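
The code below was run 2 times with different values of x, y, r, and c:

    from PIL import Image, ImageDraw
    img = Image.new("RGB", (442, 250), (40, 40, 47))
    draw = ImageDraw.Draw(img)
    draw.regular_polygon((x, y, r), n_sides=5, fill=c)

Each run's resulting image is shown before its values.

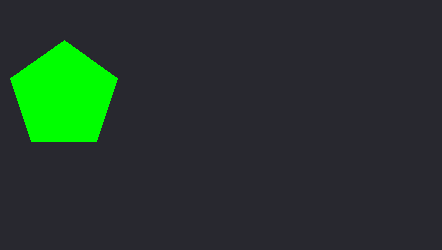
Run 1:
x = 64; y = 96; r = 56; c = 'lime'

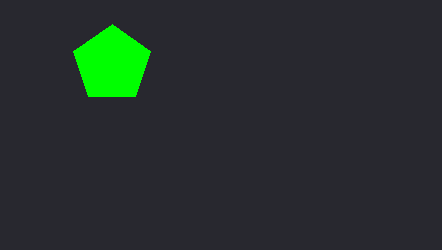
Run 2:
x = 112; y = 64; r = 40; c = 'lime'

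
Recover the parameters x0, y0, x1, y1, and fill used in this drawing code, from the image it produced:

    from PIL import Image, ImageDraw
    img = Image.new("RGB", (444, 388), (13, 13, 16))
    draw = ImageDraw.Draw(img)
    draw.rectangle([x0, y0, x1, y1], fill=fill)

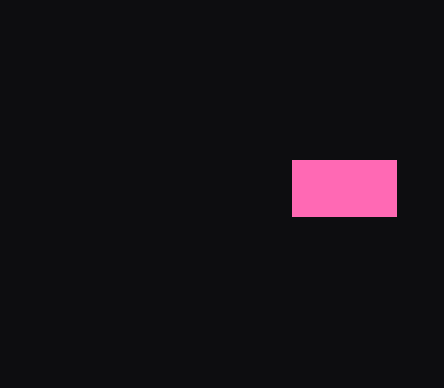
x0 = 292
y0 = 160
x1 = 396
y1 = 216
fill = 'hotpink'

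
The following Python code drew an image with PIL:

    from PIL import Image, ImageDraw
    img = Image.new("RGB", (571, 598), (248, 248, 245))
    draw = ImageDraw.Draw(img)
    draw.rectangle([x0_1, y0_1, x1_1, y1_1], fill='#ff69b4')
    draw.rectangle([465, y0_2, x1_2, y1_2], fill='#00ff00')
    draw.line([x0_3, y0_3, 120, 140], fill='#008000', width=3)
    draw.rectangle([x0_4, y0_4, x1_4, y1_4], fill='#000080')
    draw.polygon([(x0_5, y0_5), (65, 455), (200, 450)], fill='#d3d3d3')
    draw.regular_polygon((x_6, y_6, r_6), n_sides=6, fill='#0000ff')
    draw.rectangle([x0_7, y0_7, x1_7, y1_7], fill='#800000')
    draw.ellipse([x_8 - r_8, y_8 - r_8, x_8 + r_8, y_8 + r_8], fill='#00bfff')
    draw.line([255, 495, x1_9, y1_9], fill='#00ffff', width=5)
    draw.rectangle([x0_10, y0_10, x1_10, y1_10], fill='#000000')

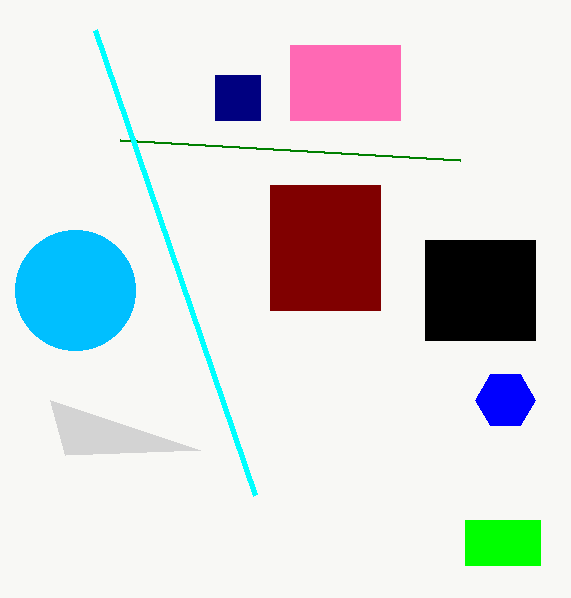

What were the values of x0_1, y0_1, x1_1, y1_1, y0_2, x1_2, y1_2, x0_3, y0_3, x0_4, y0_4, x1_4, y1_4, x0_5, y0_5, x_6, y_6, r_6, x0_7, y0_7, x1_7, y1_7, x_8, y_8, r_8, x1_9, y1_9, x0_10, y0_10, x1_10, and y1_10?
x0_1 = 290; y0_1 = 45; x1_1 = 400; y1_1 = 120; y0_2 = 520; x1_2 = 540; y1_2 = 565; x0_3 = 460; y0_3 = 160; x0_4 = 215; y0_4 = 75; x1_4 = 260; y1_4 = 120; x0_5 = 50; y0_5 = 400; x_6 = 505; y_6 = 400; r_6 = 30; x0_7 = 270; y0_7 = 185; x1_7 = 380; y1_7 = 310; x_8 = 75; y_8 = 290; r_8 = 60; x1_9 = 95; y1_9 = 30; x0_10 = 425; y0_10 = 240; x1_10 = 535; y1_10 = 340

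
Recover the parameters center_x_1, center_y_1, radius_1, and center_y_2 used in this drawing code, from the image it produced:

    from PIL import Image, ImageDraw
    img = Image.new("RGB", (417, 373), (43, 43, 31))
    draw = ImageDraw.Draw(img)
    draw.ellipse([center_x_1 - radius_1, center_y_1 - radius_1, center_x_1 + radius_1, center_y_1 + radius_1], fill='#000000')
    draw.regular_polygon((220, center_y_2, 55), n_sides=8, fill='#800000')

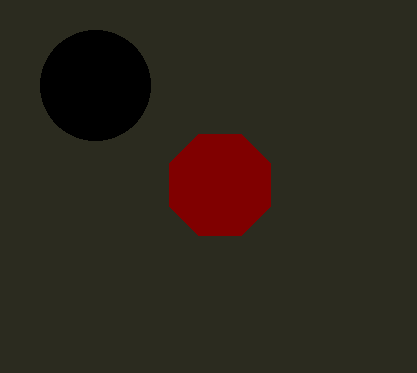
center_x_1 = 95
center_y_1 = 85
radius_1 = 55
center_y_2 = 185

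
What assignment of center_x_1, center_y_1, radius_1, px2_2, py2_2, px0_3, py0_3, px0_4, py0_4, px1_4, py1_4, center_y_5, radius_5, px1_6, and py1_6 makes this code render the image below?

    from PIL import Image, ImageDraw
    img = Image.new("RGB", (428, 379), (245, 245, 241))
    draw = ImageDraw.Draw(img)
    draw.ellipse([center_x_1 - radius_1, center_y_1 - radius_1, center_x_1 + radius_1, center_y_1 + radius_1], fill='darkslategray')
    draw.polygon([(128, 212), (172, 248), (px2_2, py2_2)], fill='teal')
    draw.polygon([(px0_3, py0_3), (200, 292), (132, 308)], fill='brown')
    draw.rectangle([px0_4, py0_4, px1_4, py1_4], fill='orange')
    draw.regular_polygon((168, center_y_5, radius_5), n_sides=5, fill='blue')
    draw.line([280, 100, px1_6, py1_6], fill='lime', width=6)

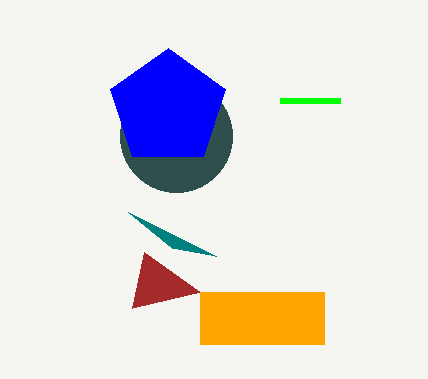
center_x_1 = 176; center_y_1 = 136; radius_1 = 56; px2_2 = 216; py2_2 = 256; px0_3 = 144; py0_3 = 252; px0_4 = 200; py0_4 = 292; px1_4 = 324; py1_4 = 344; center_y_5 = 108; radius_5 = 60; px1_6 = 340; py1_6 = 100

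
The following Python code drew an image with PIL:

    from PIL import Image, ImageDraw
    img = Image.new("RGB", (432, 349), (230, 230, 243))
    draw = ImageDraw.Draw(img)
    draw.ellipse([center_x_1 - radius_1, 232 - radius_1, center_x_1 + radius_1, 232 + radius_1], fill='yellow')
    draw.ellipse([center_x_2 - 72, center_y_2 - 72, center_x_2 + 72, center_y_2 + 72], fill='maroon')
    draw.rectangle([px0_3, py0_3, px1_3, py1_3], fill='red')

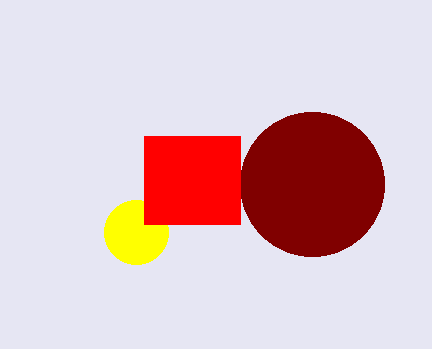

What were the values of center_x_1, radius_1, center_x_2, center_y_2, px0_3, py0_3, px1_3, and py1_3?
center_x_1 = 136; radius_1 = 32; center_x_2 = 312; center_y_2 = 184; px0_3 = 144; py0_3 = 136; px1_3 = 240; py1_3 = 224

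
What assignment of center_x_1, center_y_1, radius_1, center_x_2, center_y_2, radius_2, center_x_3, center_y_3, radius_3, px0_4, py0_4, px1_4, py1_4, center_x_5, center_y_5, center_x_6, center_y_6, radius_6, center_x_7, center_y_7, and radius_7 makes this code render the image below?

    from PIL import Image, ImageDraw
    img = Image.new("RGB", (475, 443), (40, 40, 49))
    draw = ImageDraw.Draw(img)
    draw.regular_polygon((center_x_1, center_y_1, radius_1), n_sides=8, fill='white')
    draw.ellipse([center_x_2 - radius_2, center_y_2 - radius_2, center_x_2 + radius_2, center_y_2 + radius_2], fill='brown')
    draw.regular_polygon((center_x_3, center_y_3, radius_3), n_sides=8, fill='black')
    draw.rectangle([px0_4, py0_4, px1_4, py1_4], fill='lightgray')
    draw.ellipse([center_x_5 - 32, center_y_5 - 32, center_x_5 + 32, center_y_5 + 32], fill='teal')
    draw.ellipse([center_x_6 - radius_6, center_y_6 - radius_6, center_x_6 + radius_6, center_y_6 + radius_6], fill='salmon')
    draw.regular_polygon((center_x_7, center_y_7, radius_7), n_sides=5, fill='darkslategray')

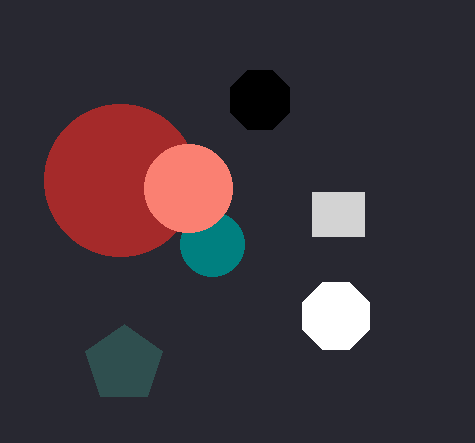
center_x_1 = 336, center_y_1 = 316, radius_1 = 36, center_x_2 = 120, center_y_2 = 180, radius_2 = 76, center_x_3 = 260, center_y_3 = 100, radius_3 = 32, px0_4 = 312, py0_4 = 192, px1_4 = 364, py1_4 = 236, center_x_5 = 212, center_y_5 = 244, center_x_6 = 188, center_y_6 = 188, radius_6 = 44, center_x_7 = 124, center_y_7 = 364, radius_7 = 40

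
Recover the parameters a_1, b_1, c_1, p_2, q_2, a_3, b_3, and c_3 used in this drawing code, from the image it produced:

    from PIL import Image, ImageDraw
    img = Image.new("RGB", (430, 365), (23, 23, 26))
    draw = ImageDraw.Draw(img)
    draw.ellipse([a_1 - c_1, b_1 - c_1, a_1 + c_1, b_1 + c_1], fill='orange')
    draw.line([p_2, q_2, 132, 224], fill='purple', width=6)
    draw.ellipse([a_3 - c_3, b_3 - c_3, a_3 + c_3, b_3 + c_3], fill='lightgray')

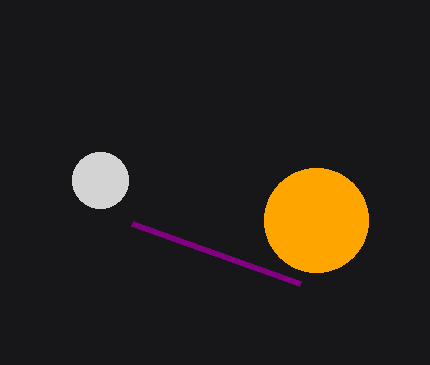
a_1 = 316
b_1 = 220
c_1 = 52
p_2 = 300
q_2 = 284
a_3 = 100
b_3 = 180
c_3 = 28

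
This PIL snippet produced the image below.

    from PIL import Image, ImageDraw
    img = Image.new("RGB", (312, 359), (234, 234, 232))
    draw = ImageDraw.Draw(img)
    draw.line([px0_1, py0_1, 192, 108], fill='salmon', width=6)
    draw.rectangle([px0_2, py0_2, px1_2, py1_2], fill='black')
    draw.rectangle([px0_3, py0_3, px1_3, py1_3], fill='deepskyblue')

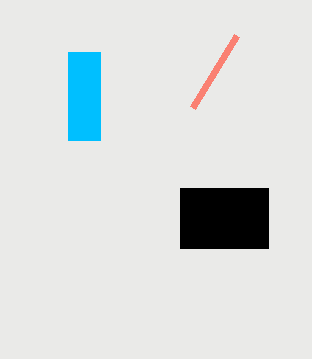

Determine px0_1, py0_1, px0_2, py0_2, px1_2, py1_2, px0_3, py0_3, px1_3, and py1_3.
px0_1 = 236, py0_1 = 36, px0_2 = 180, py0_2 = 188, px1_2 = 268, py1_2 = 248, px0_3 = 68, py0_3 = 52, px1_3 = 100, py1_3 = 140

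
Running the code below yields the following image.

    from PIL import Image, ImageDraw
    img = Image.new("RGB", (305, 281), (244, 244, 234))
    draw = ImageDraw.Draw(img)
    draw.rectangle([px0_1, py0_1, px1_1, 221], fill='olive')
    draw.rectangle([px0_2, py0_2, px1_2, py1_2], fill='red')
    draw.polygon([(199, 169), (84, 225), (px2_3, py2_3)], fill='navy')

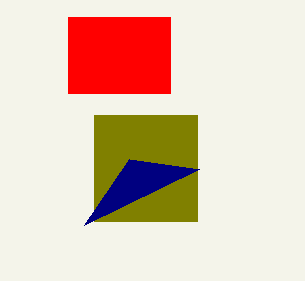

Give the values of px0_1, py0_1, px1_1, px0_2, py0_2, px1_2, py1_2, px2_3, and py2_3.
px0_1 = 94
py0_1 = 115
px1_1 = 197
px0_2 = 68
py0_2 = 17
px1_2 = 170
py1_2 = 93
px2_3 = 129
py2_3 = 159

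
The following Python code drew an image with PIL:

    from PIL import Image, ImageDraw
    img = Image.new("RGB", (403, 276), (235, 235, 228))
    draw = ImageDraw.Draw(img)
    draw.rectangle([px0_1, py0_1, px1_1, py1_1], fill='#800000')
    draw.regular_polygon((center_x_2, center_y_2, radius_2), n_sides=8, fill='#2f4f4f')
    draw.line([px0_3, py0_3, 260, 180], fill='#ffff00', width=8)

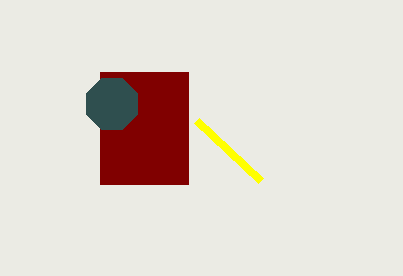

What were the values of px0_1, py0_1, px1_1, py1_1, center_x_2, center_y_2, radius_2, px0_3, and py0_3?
px0_1 = 100, py0_1 = 72, px1_1 = 188, py1_1 = 184, center_x_2 = 112, center_y_2 = 104, radius_2 = 28, px0_3 = 196, py0_3 = 120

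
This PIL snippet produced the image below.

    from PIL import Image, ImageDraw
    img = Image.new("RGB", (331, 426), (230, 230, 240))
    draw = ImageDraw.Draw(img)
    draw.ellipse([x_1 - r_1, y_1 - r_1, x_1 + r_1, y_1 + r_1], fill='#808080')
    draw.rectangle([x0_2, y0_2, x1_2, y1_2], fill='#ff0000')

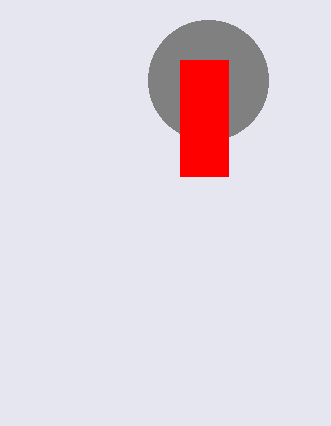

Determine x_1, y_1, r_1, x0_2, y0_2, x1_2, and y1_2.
x_1 = 208, y_1 = 80, r_1 = 60, x0_2 = 180, y0_2 = 60, x1_2 = 228, y1_2 = 176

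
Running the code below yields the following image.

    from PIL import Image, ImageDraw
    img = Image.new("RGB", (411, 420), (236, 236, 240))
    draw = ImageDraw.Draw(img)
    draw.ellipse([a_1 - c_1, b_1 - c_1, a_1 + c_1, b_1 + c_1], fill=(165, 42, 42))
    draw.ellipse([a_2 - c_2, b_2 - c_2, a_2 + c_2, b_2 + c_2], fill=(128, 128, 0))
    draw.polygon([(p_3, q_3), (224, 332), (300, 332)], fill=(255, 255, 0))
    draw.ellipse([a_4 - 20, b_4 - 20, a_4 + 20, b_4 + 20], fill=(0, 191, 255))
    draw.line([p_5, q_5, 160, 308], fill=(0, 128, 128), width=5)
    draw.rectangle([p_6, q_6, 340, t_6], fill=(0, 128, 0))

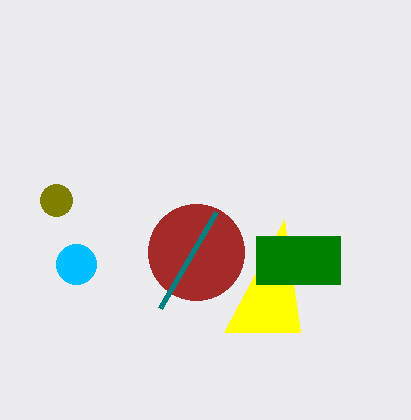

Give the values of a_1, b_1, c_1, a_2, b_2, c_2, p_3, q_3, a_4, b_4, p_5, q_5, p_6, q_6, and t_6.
a_1 = 196
b_1 = 252
c_1 = 48
a_2 = 56
b_2 = 200
c_2 = 16
p_3 = 284
q_3 = 220
a_4 = 76
b_4 = 264
p_5 = 216
q_5 = 212
p_6 = 256
q_6 = 236
t_6 = 284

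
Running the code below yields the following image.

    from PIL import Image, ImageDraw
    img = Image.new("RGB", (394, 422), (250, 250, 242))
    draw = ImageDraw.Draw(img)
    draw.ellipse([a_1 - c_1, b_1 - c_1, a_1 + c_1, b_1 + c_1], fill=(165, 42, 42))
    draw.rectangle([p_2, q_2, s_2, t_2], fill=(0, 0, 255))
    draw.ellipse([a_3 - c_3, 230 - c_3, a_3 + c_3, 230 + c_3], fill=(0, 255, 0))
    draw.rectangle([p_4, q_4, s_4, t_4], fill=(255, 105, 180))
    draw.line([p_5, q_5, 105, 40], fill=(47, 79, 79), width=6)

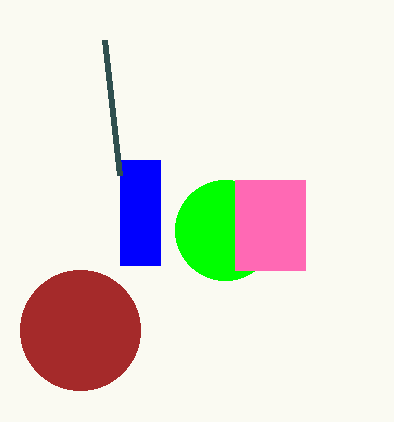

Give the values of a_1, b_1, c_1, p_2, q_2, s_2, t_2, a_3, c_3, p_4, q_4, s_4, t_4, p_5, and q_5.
a_1 = 80
b_1 = 330
c_1 = 60
p_2 = 120
q_2 = 160
s_2 = 160
t_2 = 265
a_3 = 225
c_3 = 50
p_4 = 235
q_4 = 180
s_4 = 305
t_4 = 270
p_5 = 120
q_5 = 175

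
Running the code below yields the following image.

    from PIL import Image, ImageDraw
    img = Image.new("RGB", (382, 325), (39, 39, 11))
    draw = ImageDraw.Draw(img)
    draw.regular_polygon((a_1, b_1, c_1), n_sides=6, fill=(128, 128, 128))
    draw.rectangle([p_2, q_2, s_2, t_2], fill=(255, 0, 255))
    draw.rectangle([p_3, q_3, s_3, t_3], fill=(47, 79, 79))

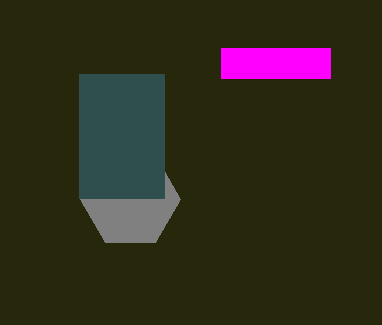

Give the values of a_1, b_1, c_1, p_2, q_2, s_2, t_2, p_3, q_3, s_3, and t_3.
a_1 = 130, b_1 = 199, c_1 = 50, p_2 = 221, q_2 = 48, s_2 = 330, t_2 = 78, p_3 = 79, q_3 = 74, s_3 = 164, t_3 = 198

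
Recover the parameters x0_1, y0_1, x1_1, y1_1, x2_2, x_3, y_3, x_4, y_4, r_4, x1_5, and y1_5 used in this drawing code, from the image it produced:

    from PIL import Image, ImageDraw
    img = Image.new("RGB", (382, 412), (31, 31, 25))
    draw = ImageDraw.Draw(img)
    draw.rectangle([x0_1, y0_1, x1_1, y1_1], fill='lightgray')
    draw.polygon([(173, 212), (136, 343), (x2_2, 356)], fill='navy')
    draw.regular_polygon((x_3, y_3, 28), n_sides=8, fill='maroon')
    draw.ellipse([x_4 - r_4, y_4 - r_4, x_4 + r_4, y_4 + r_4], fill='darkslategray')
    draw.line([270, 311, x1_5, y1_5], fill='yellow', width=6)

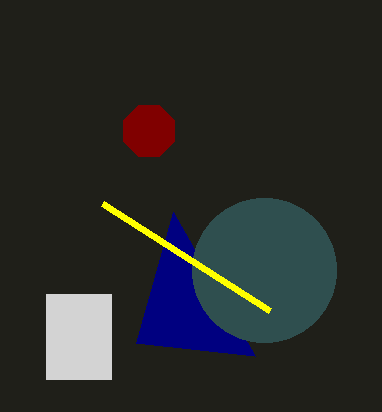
x0_1 = 46; y0_1 = 294; x1_1 = 111; y1_1 = 379; x2_2 = 255; x_3 = 149; y_3 = 131; x_4 = 264; y_4 = 270; r_4 = 72; x1_5 = 103; y1_5 = 204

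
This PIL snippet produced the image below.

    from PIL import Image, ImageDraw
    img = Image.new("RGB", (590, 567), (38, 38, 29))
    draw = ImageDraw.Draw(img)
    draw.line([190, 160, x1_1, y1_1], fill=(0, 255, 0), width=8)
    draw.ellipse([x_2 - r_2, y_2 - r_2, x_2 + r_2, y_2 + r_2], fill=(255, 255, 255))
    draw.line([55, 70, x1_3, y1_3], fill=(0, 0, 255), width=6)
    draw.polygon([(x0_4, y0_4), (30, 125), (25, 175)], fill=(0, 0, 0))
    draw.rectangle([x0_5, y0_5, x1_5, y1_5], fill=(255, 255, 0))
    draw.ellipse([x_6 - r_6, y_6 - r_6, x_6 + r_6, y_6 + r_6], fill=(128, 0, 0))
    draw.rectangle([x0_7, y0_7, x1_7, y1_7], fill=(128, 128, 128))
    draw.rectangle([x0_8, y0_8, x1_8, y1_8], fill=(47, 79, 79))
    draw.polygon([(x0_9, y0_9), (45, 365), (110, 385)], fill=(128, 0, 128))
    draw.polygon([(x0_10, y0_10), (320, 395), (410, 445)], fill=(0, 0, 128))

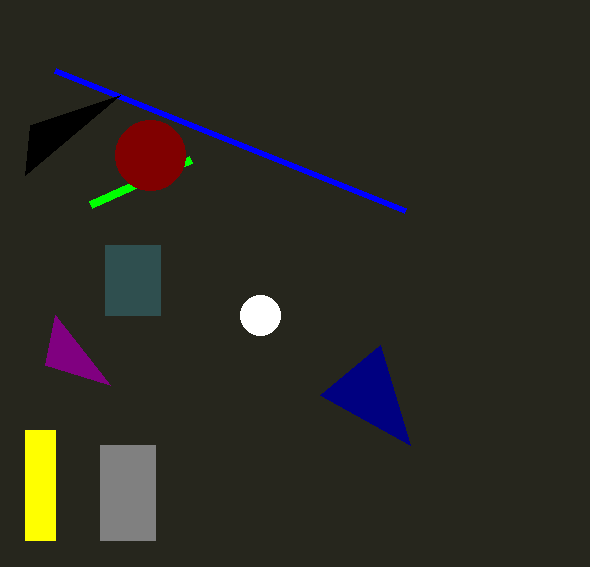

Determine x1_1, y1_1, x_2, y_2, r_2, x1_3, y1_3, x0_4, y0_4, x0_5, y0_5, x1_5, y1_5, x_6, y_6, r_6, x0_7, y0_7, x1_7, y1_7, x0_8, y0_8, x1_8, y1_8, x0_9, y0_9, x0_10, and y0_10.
x1_1 = 90, y1_1 = 205, x_2 = 260, y_2 = 315, r_2 = 20, x1_3 = 405, y1_3 = 210, x0_4 = 120, y0_4 = 95, x0_5 = 25, y0_5 = 430, x1_5 = 55, y1_5 = 540, x_6 = 150, y_6 = 155, r_6 = 35, x0_7 = 100, y0_7 = 445, x1_7 = 155, y1_7 = 540, x0_8 = 105, y0_8 = 245, x1_8 = 160, y1_8 = 315, x0_9 = 55, y0_9 = 315, x0_10 = 380, y0_10 = 345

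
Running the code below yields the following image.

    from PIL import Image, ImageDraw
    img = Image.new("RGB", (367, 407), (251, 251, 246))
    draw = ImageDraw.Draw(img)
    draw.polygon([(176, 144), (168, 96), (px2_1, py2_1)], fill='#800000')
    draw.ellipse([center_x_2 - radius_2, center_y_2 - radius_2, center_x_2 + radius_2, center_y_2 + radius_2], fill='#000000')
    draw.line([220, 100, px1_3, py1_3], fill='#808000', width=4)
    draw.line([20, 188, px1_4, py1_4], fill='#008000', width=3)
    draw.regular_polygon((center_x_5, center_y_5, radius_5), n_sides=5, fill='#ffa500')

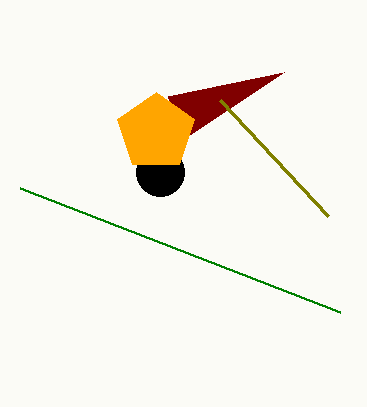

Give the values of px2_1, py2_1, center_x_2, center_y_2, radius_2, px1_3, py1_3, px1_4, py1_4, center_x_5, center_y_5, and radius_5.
px2_1 = 284
py2_1 = 72
center_x_2 = 160
center_y_2 = 172
radius_2 = 24
px1_3 = 328
py1_3 = 216
px1_4 = 340
py1_4 = 312
center_x_5 = 156
center_y_5 = 132
radius_5 = 40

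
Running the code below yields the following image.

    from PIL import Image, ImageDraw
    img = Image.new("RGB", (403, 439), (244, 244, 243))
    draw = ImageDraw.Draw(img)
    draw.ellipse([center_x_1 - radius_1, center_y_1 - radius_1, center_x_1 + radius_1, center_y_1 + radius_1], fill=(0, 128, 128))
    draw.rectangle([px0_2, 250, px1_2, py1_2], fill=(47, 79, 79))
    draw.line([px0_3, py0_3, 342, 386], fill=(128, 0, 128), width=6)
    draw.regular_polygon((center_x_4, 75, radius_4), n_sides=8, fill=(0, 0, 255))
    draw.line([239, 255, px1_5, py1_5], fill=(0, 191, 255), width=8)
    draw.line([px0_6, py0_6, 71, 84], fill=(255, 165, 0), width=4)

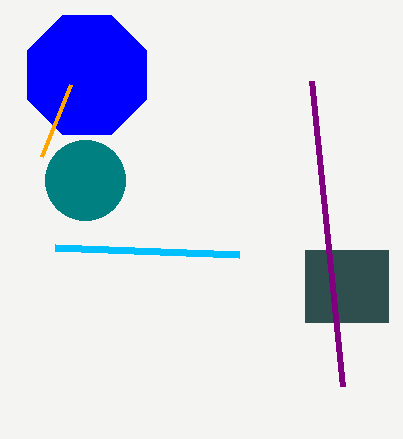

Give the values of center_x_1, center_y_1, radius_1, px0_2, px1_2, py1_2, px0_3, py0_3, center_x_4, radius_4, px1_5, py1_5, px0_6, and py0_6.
center_x_1 = 85, center_y_1 = 180, radius_1 = 40, px0_2 = 305, px1_2 = 388, py1_2 = 322, px0_3 = 311, py0_3 = 81, center_x_4 = 87, radius_4 = 64, px1_5 = 55, py1_5 = 248, px0_6 = 42, py0_6 = 156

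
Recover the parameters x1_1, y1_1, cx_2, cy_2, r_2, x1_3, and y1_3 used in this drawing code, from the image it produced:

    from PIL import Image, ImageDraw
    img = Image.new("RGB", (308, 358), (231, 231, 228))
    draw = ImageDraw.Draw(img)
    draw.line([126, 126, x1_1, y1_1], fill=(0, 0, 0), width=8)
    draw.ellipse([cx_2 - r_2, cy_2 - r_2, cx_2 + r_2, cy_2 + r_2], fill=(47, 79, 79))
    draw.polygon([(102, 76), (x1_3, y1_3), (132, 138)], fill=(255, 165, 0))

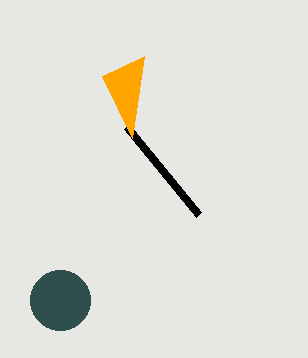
x1_1 = 198, y1_1 = 214, cx_2 = 60, cy_2 = 300, r_2 = 30, x1_3 = 144, y1_3 = 56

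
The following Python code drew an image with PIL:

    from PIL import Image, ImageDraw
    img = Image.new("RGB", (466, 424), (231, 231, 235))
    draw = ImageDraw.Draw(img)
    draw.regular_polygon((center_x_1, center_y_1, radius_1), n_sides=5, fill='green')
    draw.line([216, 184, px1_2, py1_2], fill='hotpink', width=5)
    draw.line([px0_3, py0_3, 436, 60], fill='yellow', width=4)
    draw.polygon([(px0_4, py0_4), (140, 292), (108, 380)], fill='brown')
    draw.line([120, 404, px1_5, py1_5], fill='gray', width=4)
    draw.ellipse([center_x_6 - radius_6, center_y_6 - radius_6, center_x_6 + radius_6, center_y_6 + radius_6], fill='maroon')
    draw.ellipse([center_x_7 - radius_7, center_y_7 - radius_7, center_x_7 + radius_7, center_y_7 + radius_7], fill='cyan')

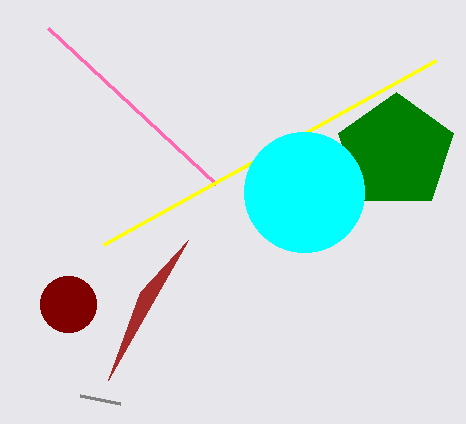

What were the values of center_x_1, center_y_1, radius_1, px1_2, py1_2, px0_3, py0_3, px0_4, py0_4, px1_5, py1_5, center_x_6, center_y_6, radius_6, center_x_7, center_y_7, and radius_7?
center_x_1 = 396; center_y_1 = 152; radius_1 = 60; px1_2 = 48; py1_2 = 28; px0_3 = 104; py0_3 = 244; px0_4 = 188; py0_4 = 240; px1_5 = 80; py1_5 = 396; center_x_6 = 68; center_y_6 = 304; radius_6 = 28; center_x_7 = 304; center_y_7 = 192; radius_7 = 60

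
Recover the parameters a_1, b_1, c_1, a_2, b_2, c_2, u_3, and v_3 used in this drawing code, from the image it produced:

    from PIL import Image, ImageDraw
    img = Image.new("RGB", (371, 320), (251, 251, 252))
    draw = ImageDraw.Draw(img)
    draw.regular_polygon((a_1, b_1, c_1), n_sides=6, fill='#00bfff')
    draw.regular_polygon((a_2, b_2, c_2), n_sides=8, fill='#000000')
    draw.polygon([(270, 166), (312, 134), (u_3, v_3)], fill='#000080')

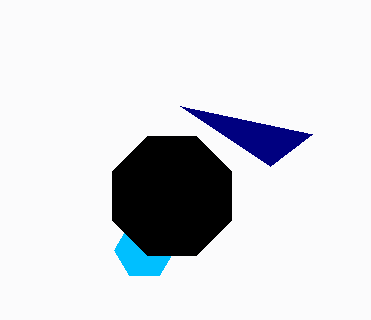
a_1 = 144
b_1 = 250
c_1 = 30
a_2 = 172
b_2 = 196
c_2 = 64
u_3 = 180
v_3 = 106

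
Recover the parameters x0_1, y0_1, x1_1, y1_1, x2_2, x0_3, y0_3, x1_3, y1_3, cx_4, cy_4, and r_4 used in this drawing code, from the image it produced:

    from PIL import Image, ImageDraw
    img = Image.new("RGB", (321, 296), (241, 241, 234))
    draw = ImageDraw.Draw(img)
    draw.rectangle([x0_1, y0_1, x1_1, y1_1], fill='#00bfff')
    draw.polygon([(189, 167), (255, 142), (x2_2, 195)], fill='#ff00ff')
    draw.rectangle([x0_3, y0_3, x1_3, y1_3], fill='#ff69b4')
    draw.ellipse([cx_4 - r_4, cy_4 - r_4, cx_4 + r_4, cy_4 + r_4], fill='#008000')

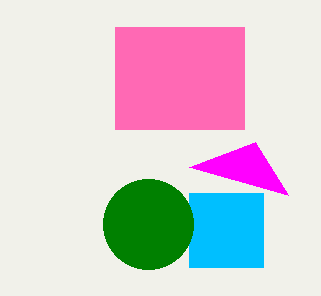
x0_1 = 189, y0_1 = 193, x1_1 = 263, y1_1 = 267, x2_2 = 288, x0_3 = 115, y0_3 = 27, x1_3 = 244, y1_3 = 129, cx_4 = 148, cy_4 = 224, r_4 = 45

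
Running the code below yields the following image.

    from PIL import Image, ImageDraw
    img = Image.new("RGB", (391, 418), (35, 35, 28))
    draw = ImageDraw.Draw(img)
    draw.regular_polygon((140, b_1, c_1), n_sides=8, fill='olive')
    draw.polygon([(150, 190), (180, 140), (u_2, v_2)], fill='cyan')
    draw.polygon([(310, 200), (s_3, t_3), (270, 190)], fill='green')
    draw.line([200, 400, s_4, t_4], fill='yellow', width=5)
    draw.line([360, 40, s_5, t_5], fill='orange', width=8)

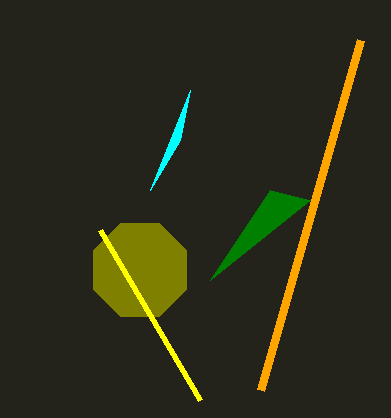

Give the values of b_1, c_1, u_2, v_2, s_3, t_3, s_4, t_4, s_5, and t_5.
b_1 = 270; c_1 = 50; u_2 = 190; v_2 = 90; s_3 = 210; t_3 = 280; s_4 = 100; t_4 = 230; s_5 = 260; t_5 = 390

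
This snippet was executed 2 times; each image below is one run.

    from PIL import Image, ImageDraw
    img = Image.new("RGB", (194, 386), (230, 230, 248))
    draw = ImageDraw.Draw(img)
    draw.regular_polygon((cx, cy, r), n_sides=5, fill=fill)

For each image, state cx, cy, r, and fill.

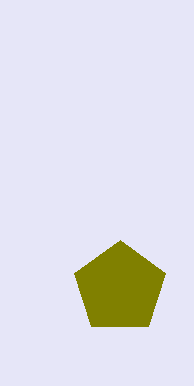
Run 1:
cx = 120
cy = 288
r = 48
fill = 'olive'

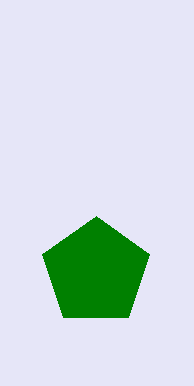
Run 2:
cx = 96; cy = 272; r = 56; fill = 'green'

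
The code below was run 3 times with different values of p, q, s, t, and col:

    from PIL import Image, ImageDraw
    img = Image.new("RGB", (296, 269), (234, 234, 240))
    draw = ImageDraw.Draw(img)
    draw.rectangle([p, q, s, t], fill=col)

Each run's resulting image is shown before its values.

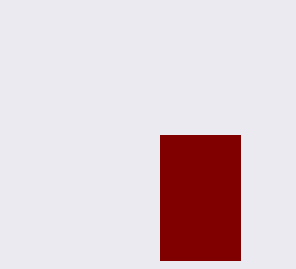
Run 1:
p = 160, q = 135, s = 240, t = 260, col = 'maroon'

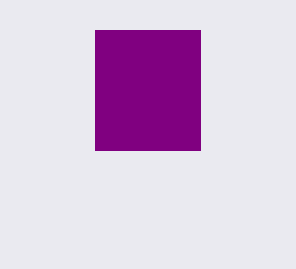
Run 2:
p = 95
q = 30
s = 200
t = 150
col = 'purple'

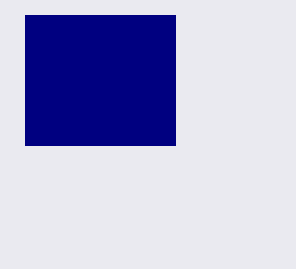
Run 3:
p = 25; q = 15; s = 175; t = 145; col = 'navy'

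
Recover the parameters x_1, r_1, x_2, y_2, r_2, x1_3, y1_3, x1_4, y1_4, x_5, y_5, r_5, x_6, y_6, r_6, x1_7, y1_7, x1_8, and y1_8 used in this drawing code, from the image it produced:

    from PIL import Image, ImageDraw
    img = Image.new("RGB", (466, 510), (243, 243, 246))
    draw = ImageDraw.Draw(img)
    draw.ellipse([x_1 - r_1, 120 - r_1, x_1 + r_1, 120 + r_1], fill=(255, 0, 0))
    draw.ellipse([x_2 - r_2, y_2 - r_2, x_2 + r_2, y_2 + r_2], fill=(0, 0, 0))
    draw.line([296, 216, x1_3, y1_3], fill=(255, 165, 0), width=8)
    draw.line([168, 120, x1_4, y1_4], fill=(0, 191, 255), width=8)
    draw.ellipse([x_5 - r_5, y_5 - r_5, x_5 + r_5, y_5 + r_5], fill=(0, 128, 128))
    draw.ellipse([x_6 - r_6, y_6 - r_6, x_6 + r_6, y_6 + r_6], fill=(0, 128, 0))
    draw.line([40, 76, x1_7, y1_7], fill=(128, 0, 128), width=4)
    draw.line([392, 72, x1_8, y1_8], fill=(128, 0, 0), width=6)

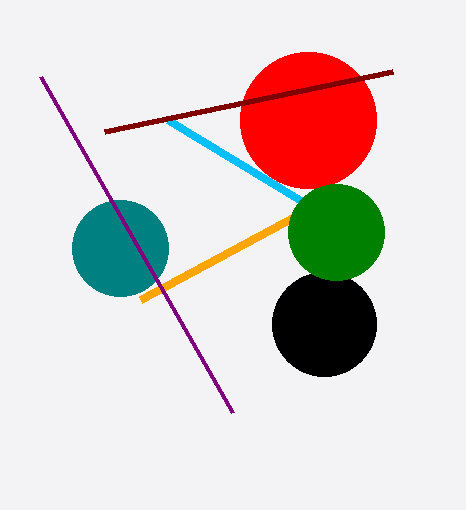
x_1 = 308, r_1 = 68, x_2 = 324, y_2 = 324, r_2 = 52, x1_3 = 140, y1_3 = 300, x1_4 = 300, y1_4 = 200, x_5 = 120, y_5 = 248, r_5 = 48, x_6 = 336, y_6 = 232, r_6 = 48, x1_7 = 232, y1_7 = 412, x1_8 = 104, y1_8 = 132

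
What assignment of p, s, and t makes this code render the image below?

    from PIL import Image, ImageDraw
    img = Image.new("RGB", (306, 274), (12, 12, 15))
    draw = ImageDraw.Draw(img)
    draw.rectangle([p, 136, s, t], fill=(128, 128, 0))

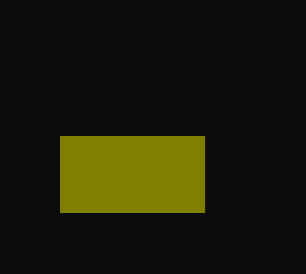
p = 60
s = 204
t = 212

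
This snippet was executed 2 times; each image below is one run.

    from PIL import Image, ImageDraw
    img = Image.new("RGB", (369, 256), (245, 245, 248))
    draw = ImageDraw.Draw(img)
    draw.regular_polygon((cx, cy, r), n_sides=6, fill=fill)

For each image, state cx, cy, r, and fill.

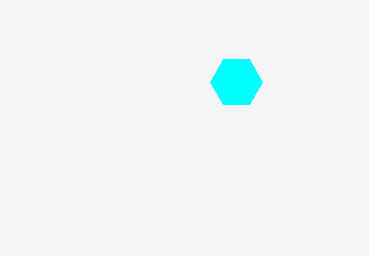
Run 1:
cx = 236; cy = 82; r = 26; fill = 'cyan'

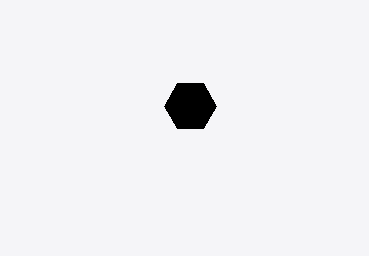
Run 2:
cx = 190, cy = 106, r = 26, fill = 'black'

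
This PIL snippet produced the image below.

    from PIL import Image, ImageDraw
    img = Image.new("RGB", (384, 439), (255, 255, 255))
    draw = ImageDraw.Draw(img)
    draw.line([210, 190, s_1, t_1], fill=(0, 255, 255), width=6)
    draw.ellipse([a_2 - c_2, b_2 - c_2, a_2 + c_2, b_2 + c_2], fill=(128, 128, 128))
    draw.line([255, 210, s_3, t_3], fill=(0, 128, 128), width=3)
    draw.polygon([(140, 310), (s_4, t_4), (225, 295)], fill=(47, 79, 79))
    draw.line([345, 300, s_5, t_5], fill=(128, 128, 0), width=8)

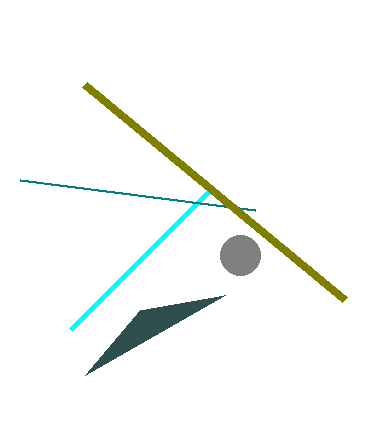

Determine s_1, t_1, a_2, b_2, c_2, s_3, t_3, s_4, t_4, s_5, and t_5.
s_1 = 70; t_1 = 330; a_2 = 240; b_2 = 255; c_2 = 20; s_3 = 20; t_3 = 180; s_4 = 85; t_4 = 375; s_5 = 85; t_5 = 85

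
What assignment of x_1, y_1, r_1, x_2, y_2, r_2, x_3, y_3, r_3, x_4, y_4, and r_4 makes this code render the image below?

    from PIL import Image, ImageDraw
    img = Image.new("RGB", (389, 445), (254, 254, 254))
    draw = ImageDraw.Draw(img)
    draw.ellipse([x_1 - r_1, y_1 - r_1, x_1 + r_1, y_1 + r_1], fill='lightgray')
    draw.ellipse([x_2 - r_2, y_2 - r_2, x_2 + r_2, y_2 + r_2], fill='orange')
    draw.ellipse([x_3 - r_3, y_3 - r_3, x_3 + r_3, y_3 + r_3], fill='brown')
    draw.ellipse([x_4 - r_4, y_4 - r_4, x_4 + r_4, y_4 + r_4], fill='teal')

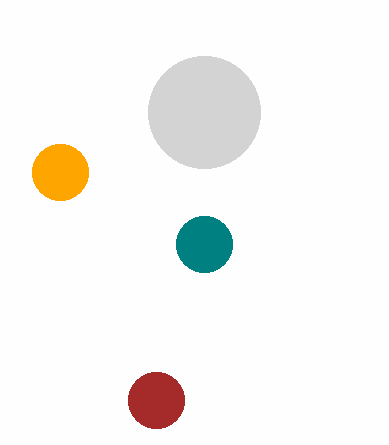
x_1 = 204, y_1 = 112, r_1 = 56, x_2 = 60, y_2 = 172, r_2 = 28, x_3 = 156, y_3 = 400, r_3 = 28, x_4 = 204, y_4 = 244, r_4 = 28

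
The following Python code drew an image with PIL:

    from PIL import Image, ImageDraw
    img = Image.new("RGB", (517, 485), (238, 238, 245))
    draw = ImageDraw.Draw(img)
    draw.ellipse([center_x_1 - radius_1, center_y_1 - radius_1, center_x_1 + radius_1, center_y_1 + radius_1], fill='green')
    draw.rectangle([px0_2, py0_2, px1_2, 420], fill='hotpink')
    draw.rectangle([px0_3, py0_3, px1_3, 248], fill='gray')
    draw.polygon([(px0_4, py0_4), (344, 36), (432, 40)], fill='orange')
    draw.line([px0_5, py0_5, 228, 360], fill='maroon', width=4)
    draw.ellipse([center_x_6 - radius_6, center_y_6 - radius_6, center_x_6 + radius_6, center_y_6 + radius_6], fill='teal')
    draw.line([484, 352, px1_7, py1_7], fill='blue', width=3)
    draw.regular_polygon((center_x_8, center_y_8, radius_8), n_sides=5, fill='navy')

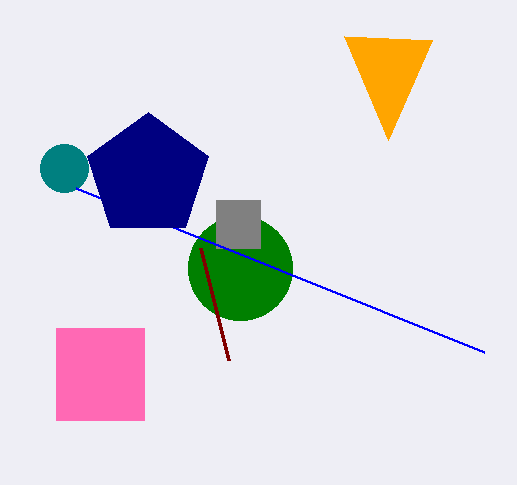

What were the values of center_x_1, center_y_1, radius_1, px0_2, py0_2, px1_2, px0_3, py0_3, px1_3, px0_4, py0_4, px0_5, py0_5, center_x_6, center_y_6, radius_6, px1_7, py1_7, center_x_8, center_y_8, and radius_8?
center_x_1 = 240; center_y_1 = 268; radius_1 = 52; px0_2 = 56; py0_2 = 328; px1_2 = 144; px0_3 = 216; py0_3 = 200; px1_3 = 260; px0_4 = 388; py0_4 = 140; px0_5 = 200; py0_5 = 248; center_x_6 = 64; center_y_6 = 168; radius_6 = 24; px1_7 = 76; py1_7 = 188; center_x_8 = 148; center_y_8 = 176; radius_8 = 64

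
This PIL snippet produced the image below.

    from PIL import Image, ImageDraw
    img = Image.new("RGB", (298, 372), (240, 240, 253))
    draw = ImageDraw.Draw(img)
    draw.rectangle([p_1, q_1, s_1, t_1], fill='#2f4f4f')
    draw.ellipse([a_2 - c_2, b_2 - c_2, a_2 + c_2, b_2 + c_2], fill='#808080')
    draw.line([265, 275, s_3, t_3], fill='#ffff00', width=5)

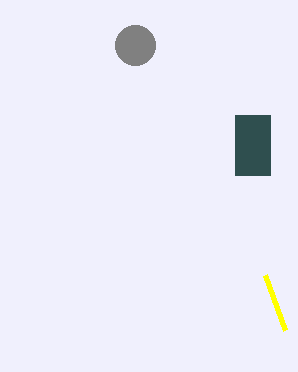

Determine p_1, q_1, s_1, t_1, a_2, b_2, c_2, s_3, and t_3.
p_1 = 235
q_1 = 115
s_1 = 270
t_1 = 175
a_2 = 135
b_2 = 45
c_2 = 20
s_3 = 285
t_3 = 330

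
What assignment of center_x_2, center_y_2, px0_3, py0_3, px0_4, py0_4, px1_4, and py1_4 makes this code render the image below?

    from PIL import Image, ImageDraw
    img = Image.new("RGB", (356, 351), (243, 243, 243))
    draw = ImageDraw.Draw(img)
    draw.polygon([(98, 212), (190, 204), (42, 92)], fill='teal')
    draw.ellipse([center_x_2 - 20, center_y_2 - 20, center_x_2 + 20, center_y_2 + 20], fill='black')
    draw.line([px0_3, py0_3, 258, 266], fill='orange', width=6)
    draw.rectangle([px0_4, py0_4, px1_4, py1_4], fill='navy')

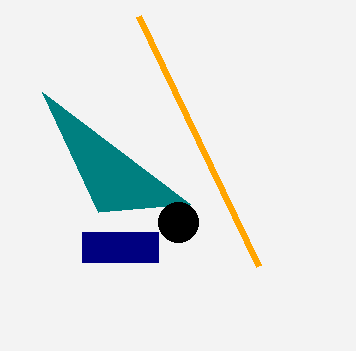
center_x_2 = 178, center_y_2 = 222, px0_3 = 138, py0_3 = 16, px0_4 = 82, py0_4 = 232, px1_4 = 158, py1_4 = 262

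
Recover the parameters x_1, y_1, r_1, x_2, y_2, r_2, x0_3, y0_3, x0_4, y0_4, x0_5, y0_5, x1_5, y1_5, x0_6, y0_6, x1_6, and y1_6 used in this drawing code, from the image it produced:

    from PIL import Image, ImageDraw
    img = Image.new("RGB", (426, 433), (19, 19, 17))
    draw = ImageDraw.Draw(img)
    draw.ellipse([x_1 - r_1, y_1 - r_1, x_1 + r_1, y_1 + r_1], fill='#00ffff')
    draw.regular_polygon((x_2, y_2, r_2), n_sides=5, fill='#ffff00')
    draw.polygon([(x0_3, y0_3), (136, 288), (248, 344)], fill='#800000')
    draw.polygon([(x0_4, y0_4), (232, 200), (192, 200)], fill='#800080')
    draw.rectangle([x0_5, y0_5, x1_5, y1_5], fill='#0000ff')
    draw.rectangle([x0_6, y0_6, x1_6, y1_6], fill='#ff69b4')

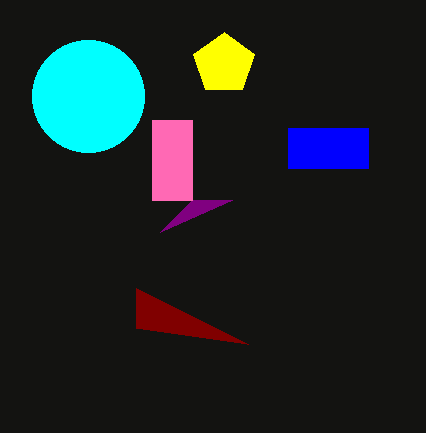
x_1 = 88
y_1 = 96
r_1 = 56
x_2 = 224
y_2 = 64
r_2 = 32
x0_3 = 136
y0_3 = 328
x0_4 = 160
y0_4 = 232
x0_5 = 288
y0_5 = 128
x1_5 = 368
y1_5 = 168
x0_6 = 152
y0_6 = 120
x1_6 = 192
y1_6 = 200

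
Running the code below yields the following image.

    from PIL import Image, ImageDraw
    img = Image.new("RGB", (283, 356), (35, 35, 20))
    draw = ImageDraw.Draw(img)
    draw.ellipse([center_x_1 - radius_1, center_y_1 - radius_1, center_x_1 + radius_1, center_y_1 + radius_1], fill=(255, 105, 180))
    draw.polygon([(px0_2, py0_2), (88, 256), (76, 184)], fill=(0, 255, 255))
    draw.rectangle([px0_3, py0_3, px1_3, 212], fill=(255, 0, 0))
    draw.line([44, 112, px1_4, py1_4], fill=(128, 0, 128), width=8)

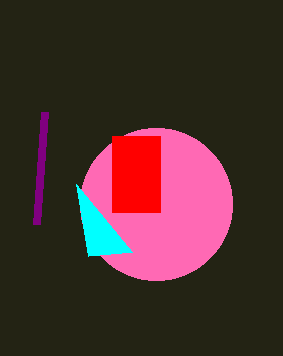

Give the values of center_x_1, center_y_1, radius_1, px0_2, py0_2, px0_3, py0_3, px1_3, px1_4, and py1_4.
center_x_1 = 156; center_y_1 = 204; radius_1 = 76; px0_2 = 132; py0_2 = 252; px0_3 = 112; py0_3 = 136; px1_3 = 160; px1_4 = 36; py1_4 = 224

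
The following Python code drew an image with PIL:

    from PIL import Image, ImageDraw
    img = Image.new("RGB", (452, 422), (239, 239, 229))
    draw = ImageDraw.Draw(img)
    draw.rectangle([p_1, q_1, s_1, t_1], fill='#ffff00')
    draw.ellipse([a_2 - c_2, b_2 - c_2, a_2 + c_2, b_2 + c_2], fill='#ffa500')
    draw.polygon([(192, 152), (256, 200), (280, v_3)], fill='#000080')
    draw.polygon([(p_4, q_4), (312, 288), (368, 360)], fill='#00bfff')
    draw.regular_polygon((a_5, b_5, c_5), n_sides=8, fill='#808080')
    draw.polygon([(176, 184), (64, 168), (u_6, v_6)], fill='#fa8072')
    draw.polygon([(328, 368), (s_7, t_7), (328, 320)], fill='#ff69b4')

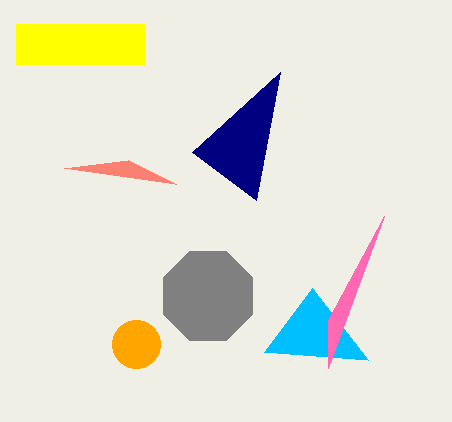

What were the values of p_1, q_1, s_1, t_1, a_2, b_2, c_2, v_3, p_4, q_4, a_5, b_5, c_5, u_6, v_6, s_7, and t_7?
p_1 = 16, q_1 = 24, s_1 = 144, t_1 = 64, a_2 = 136, b_2 = 344, c_2 = 24, v_3 = 72, p_4 = 264, q_4 = 352, a_5 = 208, b_5 = 296, c_5 = 48, u_6 = 128, v_6 = 160, s_7 = 384, t_7 = 216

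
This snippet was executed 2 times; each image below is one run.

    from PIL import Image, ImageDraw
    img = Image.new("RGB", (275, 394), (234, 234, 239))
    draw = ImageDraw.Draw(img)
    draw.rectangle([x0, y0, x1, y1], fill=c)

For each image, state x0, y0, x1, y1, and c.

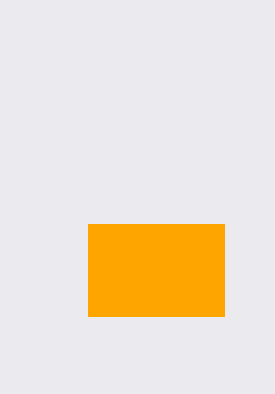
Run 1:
x0 = 88; y0 = 224; x1 = 224; y1 = 316; c = 'orange'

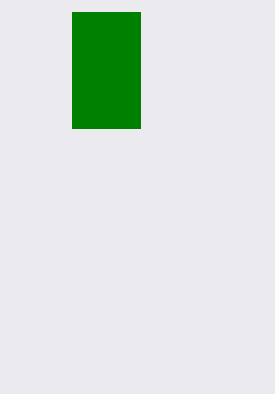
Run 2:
x0 = 72, y0 = 12, x1 = 140, y1 = 128, c = 'green'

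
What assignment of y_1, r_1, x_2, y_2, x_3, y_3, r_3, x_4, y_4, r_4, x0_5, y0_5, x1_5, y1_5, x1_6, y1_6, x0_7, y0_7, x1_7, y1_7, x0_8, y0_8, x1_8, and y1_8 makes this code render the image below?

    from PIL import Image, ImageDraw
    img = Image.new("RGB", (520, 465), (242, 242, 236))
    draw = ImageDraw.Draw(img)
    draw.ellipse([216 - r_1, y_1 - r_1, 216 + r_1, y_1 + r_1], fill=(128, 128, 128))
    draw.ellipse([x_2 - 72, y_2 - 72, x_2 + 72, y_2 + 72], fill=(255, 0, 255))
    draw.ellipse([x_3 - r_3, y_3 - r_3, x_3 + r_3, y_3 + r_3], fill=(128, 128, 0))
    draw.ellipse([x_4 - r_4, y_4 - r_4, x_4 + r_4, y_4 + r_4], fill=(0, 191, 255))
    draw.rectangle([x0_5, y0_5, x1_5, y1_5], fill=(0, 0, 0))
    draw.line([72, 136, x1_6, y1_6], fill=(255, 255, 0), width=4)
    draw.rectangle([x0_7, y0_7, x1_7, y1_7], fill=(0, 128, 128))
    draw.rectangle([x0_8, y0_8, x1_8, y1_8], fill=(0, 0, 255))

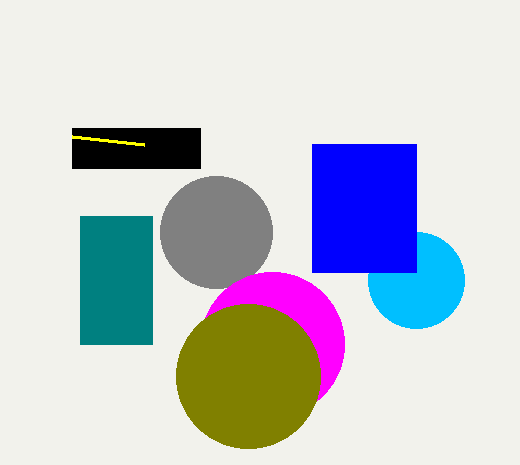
y_1 = 232, r_1 = 56, x_2 = 272, y_2 = 344, x_3 = 248, y_3 = 376, r_3 = 72, x_4 = 416, y_4 = 280, r_4 = 48, x0_5 = 72, y0_5 = 128, x1_5 = 200, y1_5 = 168, x1_6 = 144, y1_6 = 144, x0_7 = 80, y0_7 = 216, x1_7 = 152, y1_7 = 344, x0_8 = 312, y0_8 = 144, x1_8 = 416, y1_8 = 272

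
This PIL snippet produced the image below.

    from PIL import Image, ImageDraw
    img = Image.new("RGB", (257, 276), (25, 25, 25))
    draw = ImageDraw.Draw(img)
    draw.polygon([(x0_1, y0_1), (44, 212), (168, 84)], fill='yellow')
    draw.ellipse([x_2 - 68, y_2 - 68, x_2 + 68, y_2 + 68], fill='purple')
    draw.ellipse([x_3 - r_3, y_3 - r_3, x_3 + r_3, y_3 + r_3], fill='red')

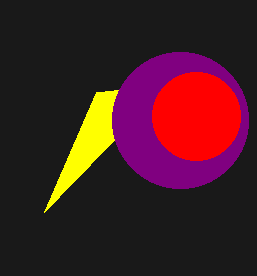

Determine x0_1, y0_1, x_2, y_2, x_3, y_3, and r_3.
x0_1 = 96; y0_1 = 92; x_2 = 180; y_2 = 120; x_3 = 196; y_3 = 116; r_3 = 44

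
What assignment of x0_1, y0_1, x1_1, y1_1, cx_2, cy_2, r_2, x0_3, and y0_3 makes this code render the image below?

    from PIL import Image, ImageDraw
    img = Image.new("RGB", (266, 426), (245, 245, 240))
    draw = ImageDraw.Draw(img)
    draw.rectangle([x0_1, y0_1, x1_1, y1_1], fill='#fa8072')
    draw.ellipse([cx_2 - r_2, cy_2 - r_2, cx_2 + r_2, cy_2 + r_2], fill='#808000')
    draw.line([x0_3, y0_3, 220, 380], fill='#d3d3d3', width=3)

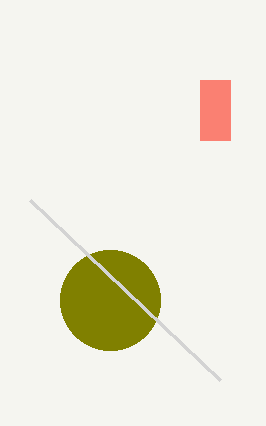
x0_1 = 200, y0_1 = 80, x1_1 = 230, y1_1 = 140, cx_2 = 110, cy_2 = 300, r_2 = 50, x0_3 = 30, y0_3 = 200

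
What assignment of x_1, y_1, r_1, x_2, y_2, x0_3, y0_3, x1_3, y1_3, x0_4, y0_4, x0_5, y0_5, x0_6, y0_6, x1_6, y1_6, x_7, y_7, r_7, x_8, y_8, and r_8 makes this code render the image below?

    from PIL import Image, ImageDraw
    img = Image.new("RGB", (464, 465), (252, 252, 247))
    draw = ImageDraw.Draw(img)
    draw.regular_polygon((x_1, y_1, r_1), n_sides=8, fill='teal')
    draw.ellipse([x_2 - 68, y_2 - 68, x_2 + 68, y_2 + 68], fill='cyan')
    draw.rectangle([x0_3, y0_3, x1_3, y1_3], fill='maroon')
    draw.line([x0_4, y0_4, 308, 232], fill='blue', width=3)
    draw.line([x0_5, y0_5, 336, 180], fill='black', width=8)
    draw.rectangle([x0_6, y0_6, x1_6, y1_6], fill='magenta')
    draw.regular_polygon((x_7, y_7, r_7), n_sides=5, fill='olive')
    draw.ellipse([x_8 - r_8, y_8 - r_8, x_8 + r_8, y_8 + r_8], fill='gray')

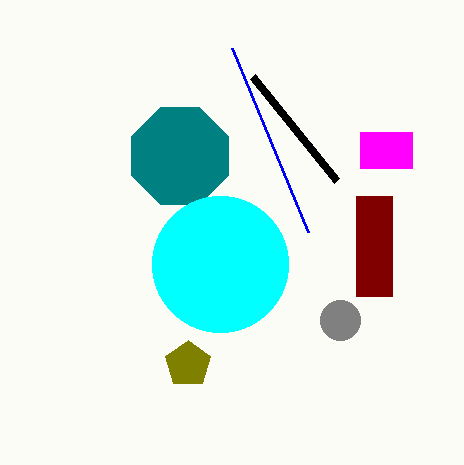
x_1 = 180
y_1 = 156
r_1 = 52
x_2 = 220
y_2 = 264
x0_3 = 356
y0_3 = 196
x1_3 = 392
y1_3 = 296
x0_4 = 232
y0_4 = 48
x0_5 = 252
y0_5 = 76
x0_6 = 360
y0_6 = 132
x1_6 = 412
y1_6 = 168
x_7 = 188
y_7 = 364
r_7 = 24
x_8 = 340
y_8 = 320
r_8 = 20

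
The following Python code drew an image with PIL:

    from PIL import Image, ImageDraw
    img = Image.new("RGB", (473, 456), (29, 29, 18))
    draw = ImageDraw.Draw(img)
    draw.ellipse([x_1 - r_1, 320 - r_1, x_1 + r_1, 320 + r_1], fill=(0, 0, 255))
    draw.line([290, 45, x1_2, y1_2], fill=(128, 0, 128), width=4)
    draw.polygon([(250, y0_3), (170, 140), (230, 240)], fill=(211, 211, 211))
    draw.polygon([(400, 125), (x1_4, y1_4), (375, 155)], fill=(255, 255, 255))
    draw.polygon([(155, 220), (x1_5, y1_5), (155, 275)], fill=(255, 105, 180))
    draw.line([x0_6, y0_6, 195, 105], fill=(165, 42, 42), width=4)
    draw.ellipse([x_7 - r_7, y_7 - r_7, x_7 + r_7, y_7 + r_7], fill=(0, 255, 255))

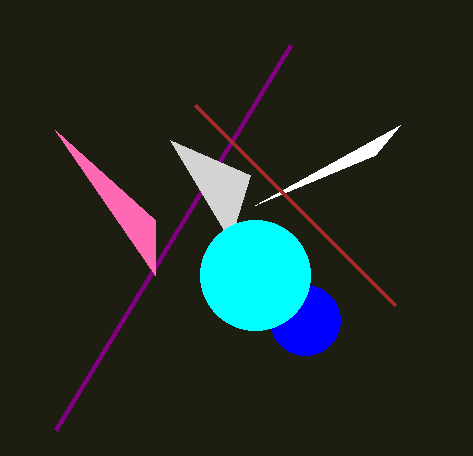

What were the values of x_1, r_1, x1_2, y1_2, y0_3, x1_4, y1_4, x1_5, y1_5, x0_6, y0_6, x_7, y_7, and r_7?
x_1 = 305, r_1 = 35, x1_2 = 55, y1_2 = 430, y0_3 = 175, x1_4 = 255, y1_4 = 205, x1_5 = 55, y1_5 = 130, x0_6 = 395, y0_6 = 305, x_7 = 255, y_7 = 275, r_7 = 55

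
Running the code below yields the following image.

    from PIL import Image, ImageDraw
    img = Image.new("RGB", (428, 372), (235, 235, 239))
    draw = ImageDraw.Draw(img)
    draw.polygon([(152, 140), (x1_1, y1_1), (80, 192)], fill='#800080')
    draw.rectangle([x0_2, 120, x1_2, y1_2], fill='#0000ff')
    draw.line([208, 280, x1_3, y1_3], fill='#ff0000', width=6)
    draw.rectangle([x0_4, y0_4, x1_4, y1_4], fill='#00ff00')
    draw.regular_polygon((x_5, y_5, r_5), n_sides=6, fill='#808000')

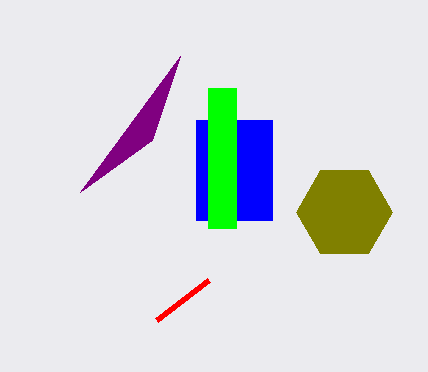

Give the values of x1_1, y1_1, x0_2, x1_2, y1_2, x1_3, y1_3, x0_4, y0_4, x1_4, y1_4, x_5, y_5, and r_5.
x1_1 = 180
y1_1 = 56
x0_2 = 196
x1_2 = 272
y1_2 = 220
x1_3 = 156
y1_3 = 320
x0_4 = 208
y0_4 = 88
x1_4 = 236
y1_4 = 228
x_5 = 344
y_5 = 212
r_5 = 48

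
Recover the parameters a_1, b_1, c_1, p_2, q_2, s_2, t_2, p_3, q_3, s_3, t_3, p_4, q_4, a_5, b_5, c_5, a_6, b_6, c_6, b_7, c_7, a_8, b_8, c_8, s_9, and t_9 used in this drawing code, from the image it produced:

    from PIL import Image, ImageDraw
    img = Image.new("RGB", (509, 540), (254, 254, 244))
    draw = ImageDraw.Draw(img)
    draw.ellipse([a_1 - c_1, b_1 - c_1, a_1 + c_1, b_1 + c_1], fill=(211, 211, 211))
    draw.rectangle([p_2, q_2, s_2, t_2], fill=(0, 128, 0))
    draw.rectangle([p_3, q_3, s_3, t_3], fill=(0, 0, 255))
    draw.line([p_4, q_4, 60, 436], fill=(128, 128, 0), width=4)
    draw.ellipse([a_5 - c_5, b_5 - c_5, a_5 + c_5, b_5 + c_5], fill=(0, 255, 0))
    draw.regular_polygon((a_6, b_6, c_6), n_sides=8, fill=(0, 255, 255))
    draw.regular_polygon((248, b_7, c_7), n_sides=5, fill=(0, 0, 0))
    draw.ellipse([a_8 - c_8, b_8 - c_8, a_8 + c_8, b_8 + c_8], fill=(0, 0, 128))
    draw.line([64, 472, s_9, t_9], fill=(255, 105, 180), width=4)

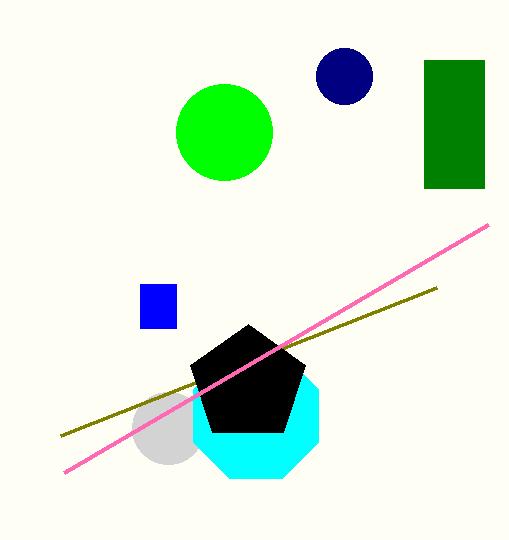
a_1 = 168
b_1 = 428
c_1 = 36
p_2 = 424
q_2 = 60
s_2 = 484
t_2 = 188
p_3 = 140
q_3 = 284
s_3 = 176
t_3 = 328
p_4 = 436
q_4 = 288
a_5 = 224
b_5 = 132
c_5 = 48
a_6 = 256
b_6 = 416
c_6 = 68
b_7 = 384
c_7 = 60
a_8 = 344
b_8 = 76
c_8 = 28
s_9 = 488
t_9 = 224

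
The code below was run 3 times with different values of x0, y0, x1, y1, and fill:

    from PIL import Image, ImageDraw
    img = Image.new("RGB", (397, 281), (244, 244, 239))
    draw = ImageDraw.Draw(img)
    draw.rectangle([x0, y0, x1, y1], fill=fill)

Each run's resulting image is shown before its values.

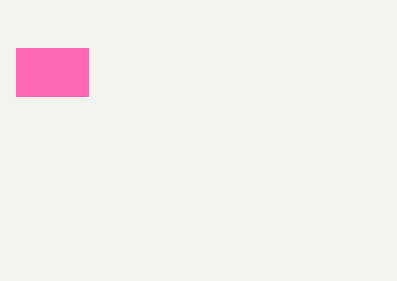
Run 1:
x0 = 16; y0 = 48; x1 = 88; y1 = 96; fill = 'hotpink'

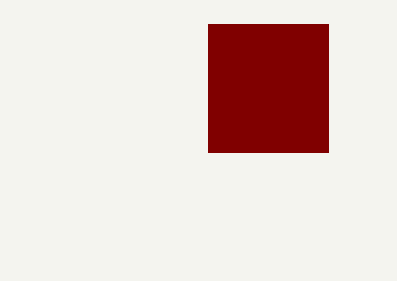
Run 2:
x0 = 208
y0 = 24
x1 = 328
y1 = 152
fill = 'maroon'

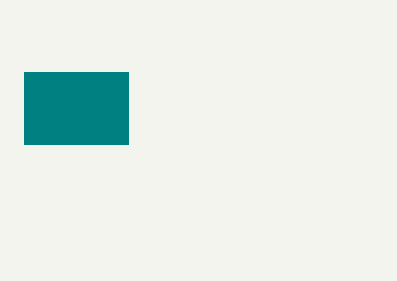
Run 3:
x0 = 24
y0 = 72
x1 = 128
y1 = 144
fill = 'teal'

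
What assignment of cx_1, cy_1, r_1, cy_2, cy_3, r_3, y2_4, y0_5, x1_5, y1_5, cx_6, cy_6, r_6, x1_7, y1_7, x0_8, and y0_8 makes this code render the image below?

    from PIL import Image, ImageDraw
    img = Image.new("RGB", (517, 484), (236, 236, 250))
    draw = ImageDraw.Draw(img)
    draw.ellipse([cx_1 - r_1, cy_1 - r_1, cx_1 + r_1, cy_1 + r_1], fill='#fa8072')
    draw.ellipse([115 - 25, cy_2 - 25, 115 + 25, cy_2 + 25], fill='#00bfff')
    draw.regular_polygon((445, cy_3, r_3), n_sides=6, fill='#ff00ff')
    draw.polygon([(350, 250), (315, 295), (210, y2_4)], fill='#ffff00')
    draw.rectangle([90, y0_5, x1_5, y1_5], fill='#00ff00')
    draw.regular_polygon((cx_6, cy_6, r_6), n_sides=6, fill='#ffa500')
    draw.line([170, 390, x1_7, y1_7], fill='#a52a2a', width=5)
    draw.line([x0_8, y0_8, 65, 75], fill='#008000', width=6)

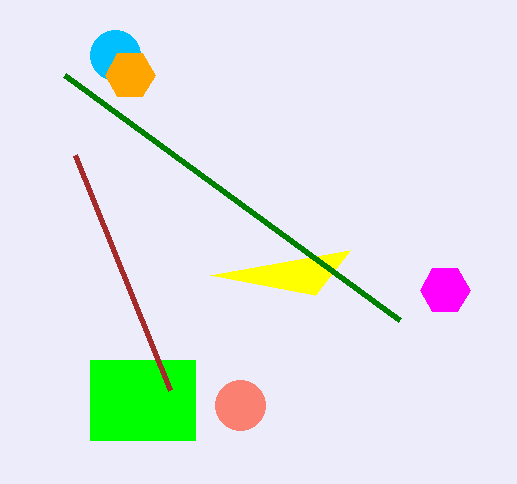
cx_1 = 240
cy_1 = 405
r_1 = 25
cy_2 = 55
cy_3 = 290
r_3 = 25
y2_4 = 275
y0_5 = 360
x1_5 = 195
y1_5 = 440
cx_6 = 130
cy_6 = 75
r_6 = 25
x1_7 = 75
y1_7 = 155
x0_8 = 400
y0_8 = 320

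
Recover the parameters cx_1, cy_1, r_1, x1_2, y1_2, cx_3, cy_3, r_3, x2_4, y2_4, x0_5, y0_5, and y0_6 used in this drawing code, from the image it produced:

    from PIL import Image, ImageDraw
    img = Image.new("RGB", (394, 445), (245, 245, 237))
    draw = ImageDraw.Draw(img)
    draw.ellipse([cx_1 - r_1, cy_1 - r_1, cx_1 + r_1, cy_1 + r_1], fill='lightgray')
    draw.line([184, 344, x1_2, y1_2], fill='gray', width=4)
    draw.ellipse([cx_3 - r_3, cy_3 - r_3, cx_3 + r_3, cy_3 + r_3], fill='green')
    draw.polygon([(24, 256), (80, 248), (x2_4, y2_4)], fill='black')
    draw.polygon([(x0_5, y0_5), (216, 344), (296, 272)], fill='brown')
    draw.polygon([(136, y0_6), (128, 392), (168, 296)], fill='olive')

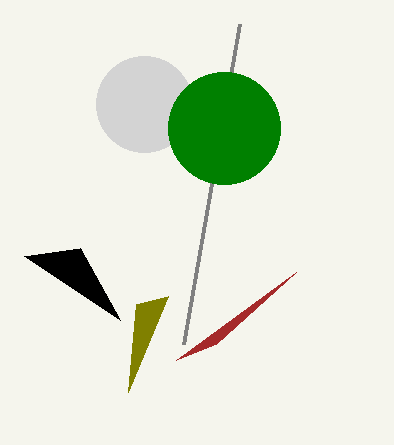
cx_1 = 144, cy_1 = 104, r_1 = 48, x1_2 = 240, y1_2 = 24, cx_3 = 224, cy_3 = 128, r_3 = 56, x2_4 = 120, y2_4 = 320, x0_5 = 176, y0_5 = 360, y0_6 = 304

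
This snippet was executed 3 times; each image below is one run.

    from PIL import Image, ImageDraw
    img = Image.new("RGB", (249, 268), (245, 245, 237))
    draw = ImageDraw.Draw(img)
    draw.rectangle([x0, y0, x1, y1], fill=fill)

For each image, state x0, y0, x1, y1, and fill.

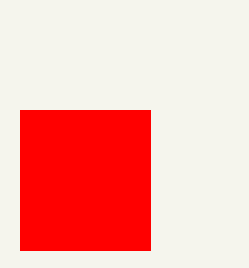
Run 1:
x0 = 20; y0 = 110; x1 = 150; y1 = 250; fill = 'red'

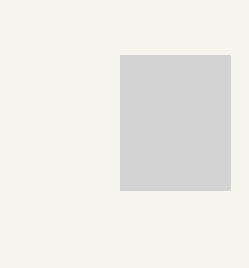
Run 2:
x0 = 120, y0 = 55, x1 = 230, y1 = 190, fill = 'lightgray'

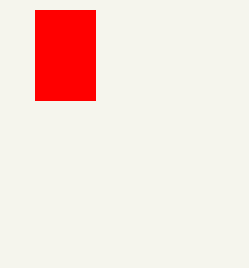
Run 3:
x0 = 35
y0 = 10
x1 = 95
y1 = 100
fill = 'red'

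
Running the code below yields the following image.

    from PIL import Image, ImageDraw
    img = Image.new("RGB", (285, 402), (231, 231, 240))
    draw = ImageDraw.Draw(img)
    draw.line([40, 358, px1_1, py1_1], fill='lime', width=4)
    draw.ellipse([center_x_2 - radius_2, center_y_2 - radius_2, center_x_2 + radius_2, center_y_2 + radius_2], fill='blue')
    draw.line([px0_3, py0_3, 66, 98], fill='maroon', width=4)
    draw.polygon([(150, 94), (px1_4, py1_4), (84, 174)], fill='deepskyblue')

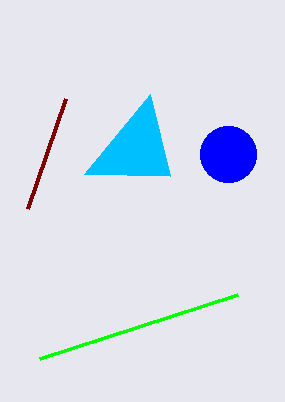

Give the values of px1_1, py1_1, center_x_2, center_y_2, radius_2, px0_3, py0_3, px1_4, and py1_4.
px1_1 = 238, py1_1 = 294, center_x_2 = 228, center_y_2 = 154, radius_2 = 28, px0_3 = 28, py0_3 = 208, px1_4 = 170, py1_4 = 176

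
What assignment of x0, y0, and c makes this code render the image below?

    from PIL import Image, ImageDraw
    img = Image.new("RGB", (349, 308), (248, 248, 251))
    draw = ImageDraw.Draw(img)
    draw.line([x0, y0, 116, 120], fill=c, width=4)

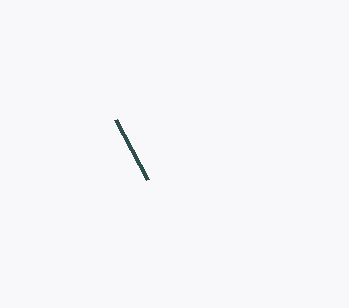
x0 = 148; y0 = 180; c = 'darkslategray'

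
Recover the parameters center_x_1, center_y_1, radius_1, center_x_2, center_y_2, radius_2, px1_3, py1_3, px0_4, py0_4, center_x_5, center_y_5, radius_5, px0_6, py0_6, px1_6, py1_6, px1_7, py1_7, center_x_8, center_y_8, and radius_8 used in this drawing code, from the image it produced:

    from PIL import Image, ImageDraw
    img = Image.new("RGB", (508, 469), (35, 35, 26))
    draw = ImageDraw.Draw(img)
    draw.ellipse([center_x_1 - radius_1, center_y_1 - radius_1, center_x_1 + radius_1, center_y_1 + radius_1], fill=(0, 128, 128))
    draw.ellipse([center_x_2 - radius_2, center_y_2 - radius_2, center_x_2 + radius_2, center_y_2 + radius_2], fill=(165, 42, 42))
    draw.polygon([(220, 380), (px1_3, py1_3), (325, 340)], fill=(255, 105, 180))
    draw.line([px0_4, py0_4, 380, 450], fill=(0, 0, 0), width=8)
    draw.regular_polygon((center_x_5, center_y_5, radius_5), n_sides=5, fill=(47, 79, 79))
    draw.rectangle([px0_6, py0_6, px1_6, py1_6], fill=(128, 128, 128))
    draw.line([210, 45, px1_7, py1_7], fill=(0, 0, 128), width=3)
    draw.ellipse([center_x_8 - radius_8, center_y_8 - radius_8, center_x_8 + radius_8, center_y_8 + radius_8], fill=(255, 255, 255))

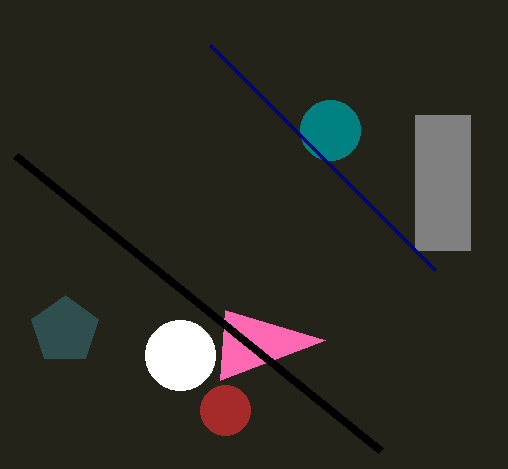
center_x_1 = 330; center_y_1 = 130; radius_1 = 30; center_x_2 = 225; center_y_2 = 410; radius_2 = 25; px1_3 = 225; py1_3 = 310; px0_4 = 15; py0_4 = 155; center_x_5 = 65; center_y_5 = 330; radius_5 = 35; px0_6 = 415; py0_6 = 115; px1_6 = 470; py1_6 = 250; px1_7 = 435; py1_7 = 270; center_x_8 = 180; center_y_8 = 355; radius_8 = 35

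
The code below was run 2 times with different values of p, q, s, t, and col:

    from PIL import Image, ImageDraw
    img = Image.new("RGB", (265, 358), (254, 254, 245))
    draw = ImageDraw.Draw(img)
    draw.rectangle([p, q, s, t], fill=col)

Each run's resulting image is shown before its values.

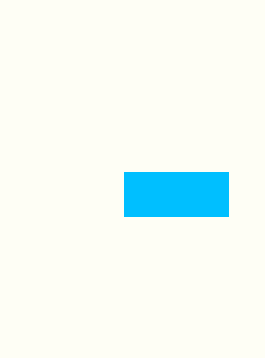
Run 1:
p = 124
q = 172
s = 228
t = 216
col = 'deepskyblue'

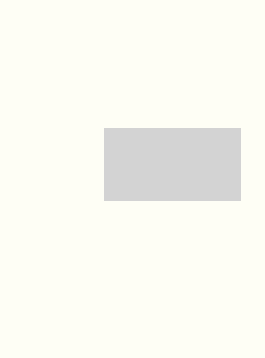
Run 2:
p = 104
q = 128
s = 240
t = 200
col = 'lightgray'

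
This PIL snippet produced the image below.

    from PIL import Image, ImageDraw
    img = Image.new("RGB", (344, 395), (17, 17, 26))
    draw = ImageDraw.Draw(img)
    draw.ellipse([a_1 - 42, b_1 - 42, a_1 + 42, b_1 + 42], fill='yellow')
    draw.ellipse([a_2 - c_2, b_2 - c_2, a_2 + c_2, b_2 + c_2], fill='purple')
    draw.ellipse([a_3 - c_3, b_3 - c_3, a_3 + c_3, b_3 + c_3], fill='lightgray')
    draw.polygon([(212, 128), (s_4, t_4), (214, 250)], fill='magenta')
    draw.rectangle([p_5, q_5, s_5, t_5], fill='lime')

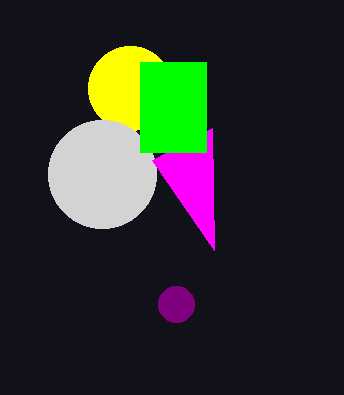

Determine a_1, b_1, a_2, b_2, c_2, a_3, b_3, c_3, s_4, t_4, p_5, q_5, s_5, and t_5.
a_1 = 130; b_1 = 88; a_2 = 176; b_2 = 304; c_2 = 18; a_3 = 102; b_3 = 174; c_3 = 54; s_4 = 152; t_4 = 160; p_5 = 140; q_5 = 62; s_5 = 206; t_5 = 152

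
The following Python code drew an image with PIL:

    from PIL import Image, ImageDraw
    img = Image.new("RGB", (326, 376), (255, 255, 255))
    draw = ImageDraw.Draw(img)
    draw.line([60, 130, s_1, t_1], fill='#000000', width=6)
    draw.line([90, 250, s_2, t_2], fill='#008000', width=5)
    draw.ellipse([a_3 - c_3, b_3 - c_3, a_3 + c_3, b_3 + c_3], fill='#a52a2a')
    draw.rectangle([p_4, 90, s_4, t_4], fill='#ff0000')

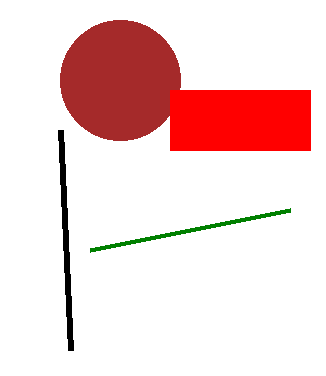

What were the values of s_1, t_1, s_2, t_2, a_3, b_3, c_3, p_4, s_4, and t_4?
s_1 = 70, t_1 = 350, s_2 = 290, t_2 = 210, a_3 = 120, b_3 = 80, c_3 = 60, p_4 = 170, s_4 = 310, t_4 = 150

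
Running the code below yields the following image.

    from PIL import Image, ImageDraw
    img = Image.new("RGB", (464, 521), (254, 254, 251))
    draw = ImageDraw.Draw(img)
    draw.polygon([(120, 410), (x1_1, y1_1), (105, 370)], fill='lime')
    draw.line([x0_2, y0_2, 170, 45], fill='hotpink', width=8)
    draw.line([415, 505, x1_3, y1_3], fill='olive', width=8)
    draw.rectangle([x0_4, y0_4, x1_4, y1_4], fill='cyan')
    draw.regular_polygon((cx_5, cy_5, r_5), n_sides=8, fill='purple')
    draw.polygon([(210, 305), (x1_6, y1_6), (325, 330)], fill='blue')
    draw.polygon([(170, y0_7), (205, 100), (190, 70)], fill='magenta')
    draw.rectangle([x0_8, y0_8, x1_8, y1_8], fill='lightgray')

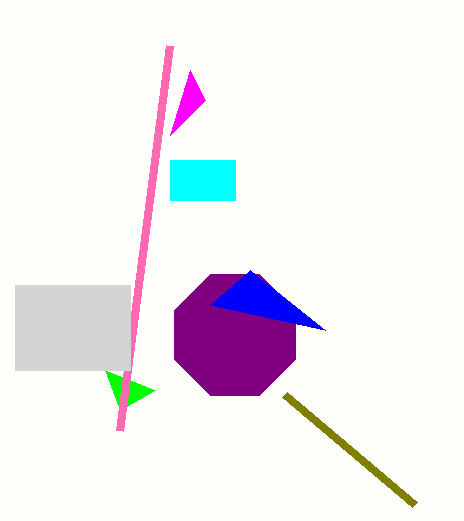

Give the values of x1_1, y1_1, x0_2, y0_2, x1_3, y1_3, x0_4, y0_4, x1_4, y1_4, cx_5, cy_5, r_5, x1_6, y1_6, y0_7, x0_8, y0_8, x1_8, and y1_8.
x1_1 = 155; y1_1 = 390; x0_2 = 120; y0_2 = 430; x1_3 = 285; y1_3 = 395; x0_4 = 170; y0_4 = 160; x1_4 = 235; y1_4 = 200; cx_5 = 235; cy_5 = 335; r_5 = 65; x1_6 = 250; y1_6 = 270; y0_7 = 135; x0_8 = 15; y0_8 = 285; x1_8 = 130; y1_8 = 370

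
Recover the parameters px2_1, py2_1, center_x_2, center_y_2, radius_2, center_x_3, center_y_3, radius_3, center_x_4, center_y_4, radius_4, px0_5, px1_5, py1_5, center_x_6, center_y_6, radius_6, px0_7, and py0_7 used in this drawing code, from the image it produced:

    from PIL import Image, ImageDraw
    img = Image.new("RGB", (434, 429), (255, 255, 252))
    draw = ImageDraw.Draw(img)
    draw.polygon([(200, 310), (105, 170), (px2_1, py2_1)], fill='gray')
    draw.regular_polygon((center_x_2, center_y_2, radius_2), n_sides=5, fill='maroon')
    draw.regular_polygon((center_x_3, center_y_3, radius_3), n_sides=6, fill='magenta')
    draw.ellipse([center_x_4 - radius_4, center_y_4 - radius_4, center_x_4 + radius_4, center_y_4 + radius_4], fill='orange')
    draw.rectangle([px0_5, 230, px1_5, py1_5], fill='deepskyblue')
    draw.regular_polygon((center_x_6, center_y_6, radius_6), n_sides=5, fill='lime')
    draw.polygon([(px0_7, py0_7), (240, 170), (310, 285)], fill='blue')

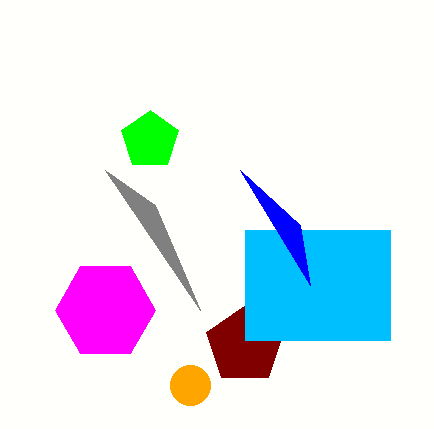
px2_1 = 155, py2_1 = 205, center_x_2 = 245, center_y_2 = 345, radius_2 = 40, center_x_3 = 105, center_y_3 = 310, radius_3 = 50, center_x_4 = 190, center_y_4 = 385, radius_4 = 20, px0_5 = 245, px1_5 = 390, py1_5 = 340, center_x_6 = 150, center_y_6 = 140, radius_6 = 30, px0_7 = 300, py0_7 = 225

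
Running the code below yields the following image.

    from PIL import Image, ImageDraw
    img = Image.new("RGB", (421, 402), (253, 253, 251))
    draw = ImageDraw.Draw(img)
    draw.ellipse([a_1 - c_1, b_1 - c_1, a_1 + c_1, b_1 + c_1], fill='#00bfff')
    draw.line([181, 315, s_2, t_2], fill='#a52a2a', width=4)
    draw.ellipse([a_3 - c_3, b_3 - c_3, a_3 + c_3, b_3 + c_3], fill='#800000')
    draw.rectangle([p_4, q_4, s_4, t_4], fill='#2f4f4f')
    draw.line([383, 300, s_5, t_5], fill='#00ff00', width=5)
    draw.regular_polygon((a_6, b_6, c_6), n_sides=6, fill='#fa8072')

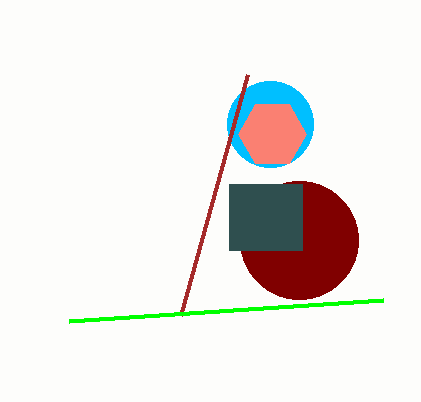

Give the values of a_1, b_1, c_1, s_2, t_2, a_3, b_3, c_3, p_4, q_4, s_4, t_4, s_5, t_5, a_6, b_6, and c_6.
a_1 = 270
b_1 = 124
c_1 = 43
s_2 = 248
t_2 = 74
a_3 = 299
b_3 = 240
c_3 = 59
p_4 = 229
q_4 = 184
s_4 = 302
t_4 = 250
s_5 = 69
t_5 = 321
a_6 = 272
b_6 = 134
c_6 = 34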